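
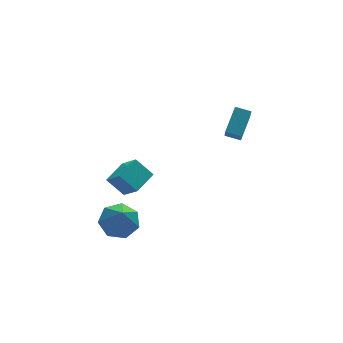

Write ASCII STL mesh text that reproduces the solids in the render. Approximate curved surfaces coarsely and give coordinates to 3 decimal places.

solid 
facet normal -0.585 -0.587 -0.560
outer loop
vertex 2.567 1.935 3.127
vertex 1.911 2.435 3.288
vertex 2.894 2.748 1.935
endloop
endfacet
facet normal 0.780 -0.595 -0.192
outer loop
vertex 3.789 3.645 2.792
vertex 2.567 1.935 3.127
vertex 2.894 2.748 1.935
endloop
endfacet
facet normal -0.585 -0.587 -0.560
outer loop
vertex 2.894 2.748 1.935
vertex 1.911 2.435 3.288
vertex 2.239 3.248 2.095
endloop
endfacet
facet normal 0.222 0.549 -0.806
outer loop
vertex 2.239 3.248 2.095
vertex 3.789 3.645 2.792
vertex 2.894 2.748 1.935
endloop
endfacet
facet normal -0.221 -0.549 0.806
outer loop
vertex 2.567 1.935 3.127
vertex 2.806 3.332 4.145
vertex 1.911 2.435 3.288
endloop
endfacet
facet normal 0.781 -0.595 -0.191
outer loop
vertex 3.461 2.832 3.985
vertex 2.567 1.935 3.127
vertex 3.789 3.645 2.792
endloop
endfacet
facet normal -0.222 -0.549 0.806
outer loop
vertex 3.461 2.832 3.985
vertex 2.806 3.332 4.145
vertex 2.567 1.935 3.127
endloop
endfacet
facet normal -0.780 0.596 0.191
outer loop
vertex 1.911 2.435 3.288
vertex 2.806 3.332 4.145
vertex 2.239 3.248 2.095
endloop
endfacet
facet normal 0.221 0.550 -0.805
outer loop
vertex 3.133 4.145 2.953
vertex 3.789 3.645 2.792
vertex 2.239 3.248 2.095
endloop
endfacet
facet normal -0.781 0.595 0.192
outer loop
vertex 2.239 3.248 2.095
vertex 2.806 3.332 4.145
vertex 3.133 4.145 2.953
endloop
endfacet
facet normal 0.585 0.587 0.560
outer loop
vertex 3.133 4.145 2.953
vertex 3.461 2.832 3.985
vertex 3.789 3.645 2.792
endloop
endfacet
facet normal 0.585 0.587 0.560
outer loop
vertex 2.806 3.332 4.145
vertex 3.461 2.832 3.985
vertex 3.133 4.145 2.953
endloop
endfacet
facet normal 0.072 0.470 -0.880
outer loop
vertex -2.621 2.463 -2.915
vertex -3.443 3.079 -2.653
vertex -2.411 3.246 -2.48
endloop
endfacet
facet normal 0.832 -0.423 0.359
outer loop
vertex -2.621 2.463 -2.915
vertex -2.411 3.246 -2.48
vertex -3.577 2.201 -1.007
endloop
endfacet
facet normal 0.071 0.470 -0.880
outer loop
vertex -2.411 3.246 -2.48
vertex -3.443 3.079 -2.653
vertex -2.978 3.903 -2.175
endloop
endfacet
facet normal 0.666 0.248 0.703
outer loop
vertex -2.411 3.246 -2.48
vertex -2.978 3.903 -2.175
vertex -3.577 2.201 -1.007
endloop
endfacet
facet normal 0.072 0.470 -0.880
outer loop
vertex -2.978 3.903 -2.175
vertex -3.443 3.079 -2.653
vertex -3.895 3.94 -2.23
endloop
endfacet
facet normal -0.026 0.572 0.820
outer loop
vertex -2.978 3.903 -2.175
vertex -3.895 3.94 -2.23
vertex -3.577 2.201 -1.007
endloop
endfacet
facet normal 0.071 0.470 -0.880
outer loop
vertex -3.895 3.94 -2.23
vertex -3.443 3.079 -2.653
vertex -4.472 3.328 -2.603
endloop
endfacet
facet normal -0.723 0.304 0.620
outer loop
vertex -3.895 3.94 -2.23
vertex -4.472 3.328 -2.603
vertex -3.577 2.201 -1.007
endloop
endfacet
facet normal 0.071 0.470 -0.880
outer loop
vertex -4.472 3.328 -2.603
vertex -3.443 3.079 -2.653
vertex -4.275 2.529 -3.014
endloop
endfacet
facet normal -0.900 -0.353 0.255
outer loop
vertex -4.472 3.328 -2.603
vertex -4.275 2.529 -3.014
vertex -3.577 2.201 -1.007
endloop
endfacet
facet normal 0.072 0.469 -0.880
outer loop
vertex -4.275 2.529 -3.014
vertex -3.443 3.079 -2.653
vertex -3.451 2.144 -3.152
endloop
endfacet
facet normal -0.423 -0.906 -0.001
outer loop
vertex -4.275 2.529 -3.014
vertex -3.451 2.144 -3.152
vertex -3.577 2.201 -1.007
endloop
endfacet
facet normal 0.071 0.469 -0.880
outer loop
vertex -3.451 2.144 -3.152
vertex -3.443 3.079 -2.653
vertex -2.621 2.463 -2.915
endloop
endfacet
facet normal 0.347 -0.937 0.045
outer loop
vertex -3.451 2.144 -3.152
vertex -2.621 2.463 -2.915
vertex -3.577 2.201 -1.007
endloop
endfacet
facet normal -0.833 -0.511 -0.211
outer loop
vertex -2.807 2.129 0.56
vertex -3.445 2.845 1.347
vertex -3.135 3.161 -0.645
endloop
endfacet
facet normal 0.514 -0.577 -0.634
outer loop
vertex -2.035 3.835 -0.367
vertex -2.807 2.129 0.56
vertex -3.135 3.161 -0.645
endloop
endfacet
facet normal -0.833 -0.511 -0.211
outer loop
vertex -3.135 3.161 -0.645
vertex -3.445 2.845 1.347
vertex -3.773 3.877 0.142
endloop
endfacet
facet normal -0.202 0.637 -0.744
outer loop
vertex -3.773 3.877 0.142
vertex -2.035 3.835 -0.367
vertex -3.135 3.161 -0.645
endloop
endfacet
facet normal 0.202 -0.637 0.744
outer loop
vertex -2.807 2.129 0.56
vertex -2.345 3.519 1.625
vertex -3.445 2.845 1.347
endloop
endfacet
facet normal 0.514 -0.577 -0.634
outer loop
vertex -1.707 2.803 0.838
vertex -2.807 2.129 0.56
vertex -2.035 3.835 -0.367
endloop
endfacet
facet normal 0.202 -0.637 0.744
outer loop
vertex -1.707 2.803 0.838
vertex -2.345 3.519 1.625
vertex -2.807 2.129 0.56
endloop
endfacet
facet normal -0.514 0.577 0.634
outer loop
vertex -3.445 2.845 1.347
vertex -2.345 3.519 1.625
vertex -3.773 3.877 0.142
endloop
endfacet
facet normal -0.202 0.637 -0.744
outer loop
vertex -2.673 4.551 0.42
vertex -2.035 3.835 -0.367
vertex -3.773 3.877 0.142
endloop
endfacet
facet normal -0.514 0.577 0.634
outer loop
vertex -3.773 3.877 0.142
vertex -2.345 3.519 1.625
vertex -2.673 4.551 0.42
endloop
endfacet
facet normal 0.833 0.511 0.211
outer loop
vertex -2.673 4.551 0.42
vertex -1.707 2.803 0.838
vertex -2.035 3.835 -0.367
endloop
endfacet
facet normal 0.833 0.511 0.211
outer loop
vertex -2.345 3.519 1.625
vertex -1.707 2.803 0.838
vertex -2.673 4.551 0.42
endloop
endfacet

endsolid


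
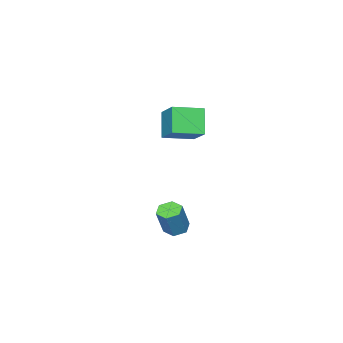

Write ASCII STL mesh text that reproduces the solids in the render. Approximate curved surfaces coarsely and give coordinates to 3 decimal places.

solid 
facet normal -0.424 -0.096 -0.901
outer loop
vertex 0.991 0.395 -4.68
vertex 0.344 0.886 -4.428
vertex 1.029 1.238 -4.788
endloop
endfacet
facet normal 0.904 -0.094 -0.416
outer loop
vertex 0.991 0.395 -4.68
vertex 1.029 1.238 -4.788
vertex 1.903 0.603 -2.744
endloop
endfacet
facet normal 0.904 -0.095 -0.416
outer loop
vertex 1.903 0.603 -2.744
vertex 1.029 1.238 -4.788
vertex 1.941 1.446 -2.853
endloop
endfacet
facet normal 0.424 0.097 0.900
outer loop
vertex 1.903 0.603 -2.744
vertex 1.941 1.446 -2.853
vertex 1.256 1.094 -2.492
endloop
endfacet
facet normal -0.424 -0.096 -0.901
outer loop
vertex 1.029 1.238 -4.788
vertex 0.344 0.886 -4.428
vertex 0.382 1.728 -4.536
endloop
endfacet
facet normal 0.490 0.811 -0.318
outer loop
vertex 1.029 1.238 -4.788
vertex 0.382 1.728 -4.536
vertex 1.941 1.446 -2.853
endloop
endfacet
facet normal 0.490 0.811 -0.318
outer loop
vertex 1.941 1.446 -2.853
vertex 0.382 1.728 -4.536
vertex 1.294 1.936 -2.601
endloop
endfacet
facet normal 0.424 0.097 0.900
outer loop
vertex 1.941 1.446 -2.853
vertex 1.294 1.936 -2.601
vertex 1.256 1.094 -2.492
endloop
endfacet
facet normal -0.424 -0.096 -0.901
outer loop
vertex 0.382 1.728 -4.536
vertex 0.344 0.886 -4.428
vertex -0.303 1.377 -4.176
endloop
endfacet
facet normal -0.413 0.906 0.097
outer loop
vertex 0.382 1.728 -4.536
vertex -0.303 1.377 -4.176
vertex 1.294 1.936 -2.601
endloop
endfacet
facet normal -0.413 0.906 0.097
outer loop
vertex 1.294 1.936 -2.601
vertex -0.303 1.377 -4.176
vertex 0.609 1.585 -2.24
endloop
endfacet
facet normal 0.425 0.097 0.900
outer loop
vertex 1.294 1.936 -2.601
vertex 0.609 1.585 -2.24
vertex 1.256 1.094 -2.492
endloop
endfacet
facet normal -0.424 -0.097 -0.900
outer loop
vertex -0.303 1.377 -4.176
vertex 0.344 0.886 -4.428
vertex -0.341 0.534 -4.067
endloop
endfacet
facet normal -0.904 0.095 0.416
outer loop
vertex -0.303 1.377 -4.176
vertex -0.341 0.534 -4.067
vertex 0.609 1.585 -2.24
endloop
endfacet
facet normal -0.904 0.094 0.416
outer loop
vertex 0.609 1.585 -2.24
vertex -0.341 0.534 -4.067
vertex 0.571 0.742 -2.132
endloop
endfacet
facet normal 0.424 0.096 0.901
outer loop
vertex 0.609 1.585 -2.24
vertex 0.571 0.742 -2.132
vertex 1.256 1.094 -2.492
endloop
endfacet
facet normal -0.424 -0.097 -0.900
outer loop
vertex -0.341 0.534 -4.067
vertex 0.344 0.886 -4.428
vertex 0.306 0.044 -4.319
endloop
endfacet
facet normal -0.490 -0.811 0.318
outer loop
vertex -0.341 0.534 -4.067
vertex 0.306 0.044 -4.319
vertex 0.571 0.742 -2.132
endloop
endfacet
facet normal -0.490 -0.811 0.318
outer loop
vertex 0.571 0.742 -2.132
vertex 0.306 0.044 -4.319
vertex 1.218 0.252 -2.384
endloop
endfacet
facet normal 0.424 0.096 0.901
outer loop
vertex 0.571 0.742 -2.132
vertex 1.218 0.252 -2.384
vertex 1.256 1.094 -2.492
endloop
endfacet
facet normal -0.425 -0.097 -0.900
outer loop
vertex 0.306 0.044 -4.319
vertex 0.344 0.886 -4.428
vertex 0.991 0.395 -4.68
endloop
endfacet
facet normal 0.413 -0.906 -0.097
outer loop
vertex 0.306 0.044 -4.319
vertex 0.991 0.395 -4.68
vertex 1.218 0.252 -2.384
endloop
endfacet
facet normal 0.413 -0.906 -0.097
outer loop
vertex 1.218 0.252 -2.384
vertex 0.991 0.395 -4.68
vertex 1.903 0.603 -2.744
endloop
endfacet
facet normal 0.424 0.096 0.901
outer loop
vertex 1.218 0.252 -2.384
vertex 1.903 0.603 -2.744
vertex 1.256 1.094 -2.492
endloop
endfacet
facet normal -0.816 0.552 -0.168
outer loop
vertex -2.741 -0.385 3.95
vertex -1.911 1.187 5.086
vertex -1.879 0.377 2.266
endloop
endfacet
facet normal -0.393 -0.745 -0.539
outer loop
vertex -0.189 -0.767 2.614
vertex -2.741 -0.385 3.95
vertex -1.879 0.377 2.266
endloop
endfacet
facet normal -0.816 0.552 -0.168
outer loop
vertex -1.879 0.377 2.266
vertex -1.911 1.187 5.086
vertex -1.049 1.949 3.402
endloop
endfacet
facet normal 0.423 0.373 -0.826
outer loop
vertex -1.049 1.949 3.402
vertex -0.189 -0.767 2.614
vertex -1.879 0.377 2.266
endloop
endfacet
facet normal -0.423 -0.373 0.826
outer loop
vertex -2.741 -0.385 3.95
vertex -0.221 0.043 5.434
vertex -1.911 1.187 5.086
endloop
endfacet
facet normal -0.393 -0.745 -0.539
outer loop
vertex -1.051 -1.529 4.298
vertex -2.741 -0.385 3.95
vertex -0.189 -0.767 2.614
endloop
endfacet
facet normal -0.423 -0.373 0.826
outer loop
vertex -1.051 -1.529 4.298
vertex -0.221 0.043 5.434
vertex -2.741 -0.385 3.95
endloop
endfacet
facet normal 0.393 0.745 0.539
outer loop
vertex -1.911 1.187 5.086
vertex -0.221 0.043 5.434
vertex -1.049 1.949 3.402
endloop
endfacet
facet normal 0.423 0.373 -0.826
outer loop
vertex 0.641 0.805 3.75
vertex -0.189 -0.767 2.614
vertex -1.049 1.949 3.402
endloop
endfacet
facet normal 0.393 0.745 0.539
outer loop
vertex -1.049 1.949 3.402
vertex -0.221 0.043 5.434
vertex 0.641 0.805 3.75
endloop
endfacet
facet normal 0.816 -0.552 0.168
outer loop
vertex 0.641 0.805 3.75
vertex -1.051 -1.529 4.298
vertex -0.189 -0.767 2.614
endloop
endfacet
facet normal 0.816 -0.552 0.168
outer loop
vertex -0.221 0.043 5.434
vertex -1.051 -1.529 4.298
vertex 0.641 0.805 3.75
endloop
endfacet

endsolid


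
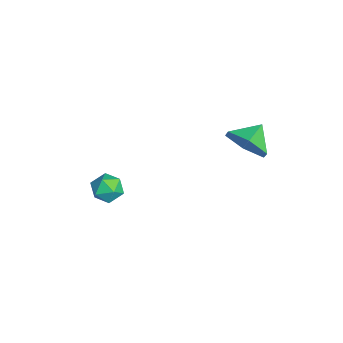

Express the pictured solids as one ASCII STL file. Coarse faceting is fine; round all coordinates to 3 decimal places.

solid 
facet normal 0.614 -0.638 -0.465
outer loop
vertex 4.346 3.068 3.744
vertex 3.696 3.061 2.894
vertex 4.487 3.778 2.956
endloop
endfacet
facet normal 0.236 0.701 0.673
outer loop
vertex 4.346 3.068 3.744
vertex 4.487 3.778 2.956
vertex 2.964 3.819 3.446
endloop
endfacet
facet normal 0.614 -0.638 -0.465
outer loop
vertex 4.487 3.778 2.956
vertex 3.696 3.061 2.894
vertex 3.837 3.771 2.106
endloop
endfacet
facet normal 0.019 1.000 -0.023
outer loop
vertex 4.487 3.778 2.956
vertex 3.837 3.771 2.106
vertex 2.964 3.819 3.446
endloop
endfacet
facet normal 0.614 -0.638 -0.465
outer loop
vertex 3.837 3.771 2.106
vertex 3.696 3.061 2.894
vertex 3.046 3.054 2.044
endloop
endfacet
facet normal -0.594 0.691 -0.412
outer loop
vertex 3.837 3.771 2.106
vertex 3.046 3.054 2.044
vertex 2.964 3.819 3.446
endloop
endfacet
facet normal 0.615 -0.637 -0.465
outer loop
vertex 3.046 3.054 2.044
vertex 3.696 3.061 2.894
vertex 2.904 2.343 2.831
endloop
endfacet
facet normal -0.991 0.083 -0.103
outer loop
vertex 3.046 3.054 2.044
vertex 2.904 2.343 2.831
vertex 2.964 3.819 3.446
endloop
endfacet
facet normal 0.615 -0.637 -0.465
outer loop
vertex 2.904 2.343 2.831
vertex 3.696 3.061 2.894
vertex 3.554 2.35 3.681
endloop
endfacet
facet normal -0.775 -0.216 0.594
outer loop
vertex 2.904 2.343 2.831
vertex 3.554 2.35 3.681
vertex 2.964 3.819 3.446
endloop
endfacet
facet normal 0.615 -0.637 -0.465
outer loop
vertex 3.554 2.35 3.681
vertex 3.696 3.061 2.894
vertex 4.346 3.068 3.744
endloop
endfacet
facet normal -0.162 0.092 0.983
outer loop
vertex 3.554 2.35 3.681
vertex 4.346 3.068 3.744
vertex 2.964 3.819 3.446
endloop
endfacet
facet normal -0.987 0.159 -0.004
outer loop
vertex 0.712 -1.812 -1.886
vertex 0.591 -2.567 -2.08
vertex 0.622 -2.355 -1.321
endloop
endfacet
facet normal -0.661 0.591 0.463
outer loop
vertex 0.712 -1.812 -1.886
vertex 0.622 -2.355 -1.321
vertex 1.174 -1.796 -1.247
endloop
endfacet
facet normal -0.179 0.978 0.105
outer loop
vertex 0.712 -1.812 -1.886
vertex 1.174 -1.796 -1.247
vertex 1.483 -1.663 -1.96
endloop
endfacet
facet normal -0.208 0.787 -0.581
outer loop
vertex 0.712 -1.812 -1.886
vertex 1.483 -1.663 -1.96
vertex 1.122 -2.139 -2.475
endloop
endfacet
facet normal -0.708 0.280 -0.648
outer loop
vertex 0.712 -1.812 -1.886
vertex 1.122 -2.139 -2.475
vertex 0.591 -2.567 -2.08
endloop
endfacet
facet normal -0.311 0.184 0.932
outer loop
vertex 1.174 -1.796 -1.247
vertex 0.622 -2.355 -1.321
vertex 1.338 -2.541 -1.045
endloop
endfacet
facet normal -0.839 -0.514 0.178
outer loop
vertex 0.622 -2.355 -1.321
vertex 0.591 -2.567 -2.08
vertex 0.977 -3.017 -1.56
endloop
endfacet
facet normal -0.386 -0.320 -0.865
outer loop
vertex 0.591 -2.567 -2.08
vertex 1.122 -2.139 -2.475
vertex 1.286 -2.884 -2.273
endloop
endfacet
facet normal 0.422 0.499 -0.757
outer loop
vertex 1.122 -2.139 -2.475
vertex 1.483 -1.663 -1.96
vertex 1.838 -2.325 -2.199
endloop
endfacet
facet normal 0.468 0.810 0.354
outer loop
vertex 1.483 -1.663 -1.96
vertex 1.174 -1.796 -1.247
vertex 1.869 -2.113 -1.44
endloop
endfacet
facet normal 0.208 -0.787 0.581
outer loop
vertex 1.748 -2.868 -1.634
vertex 1.338 -2.541 -1.045
vertex 0.977 -3.017 -1.56
endloop
endfacet
facet normal 0.179 -0.978 -0.105
outer loop
vertex 1.748 -2.868 -1.634
vertex 0.977 -3.017 -1.56
vertex 1.286 -2.884 -2.273
endloop
endfacet
facet normal 0.661 -0.591 -0.463
outer loop
vertex 1.748 -2.868 -1.634
vertex 1.286 -2.884 -2.273
vertex 1.838 -2.325 -2.199
endloop
endfacet
facet normal 0.987 -0.159 0.004
outer loop
vertex 1.748 -2.868 -1.634
vertex 1.838 -2.325 -2.199
vertex 1.869 -2.113 -1.44
endloop
endfacet
facet normal 0.708 -0.280 0.648
outer loop
vertex 1.748 -2.868 -1.634
vertex 1.869 -2.113 -1.44
vertex 1.338 -2.541 -1.045
endloop
endfacet
facet normal -0.422 -0.499 0.757
outer loop
vertex 0.977 -3.017 -1.56
vertex 1.338 -2.541 -1.045
vertex 0.622 -2.355 -1.321
endloop
endfacet
facet normal -0.468 -0.810 -0.354
outer loop
vertex 1.286 -2.884 -2.273
vertex 0.977 -3.017 -1.56
vertex 0.591 -2.567 -2.08
endloop
endfacet
facet normal 0.311 -0.184 -0.932
outer loop
vertex 1.838 -2.325 -2.199
vertex 1.286 -2.884 -2.273
vertex 1.122 -2.139 -2.475
endloop
endfacet
facet normal 0.839 0.514 -0.178
outer loop
vertex 1.869 -2.113 -1.44
vertex 1.838 -2.325 -2.199
vertex 1.483 -1.663 -1.96
endloop
endfacet
facet normal 0.386 0.320 0.865
outer loop
vertex 1.338 -2.541 -1.045
vertex 1.869 -2.113 -1.44
vertex 1.174 -1.796 -1.247
endloop
endfacet

endsolid


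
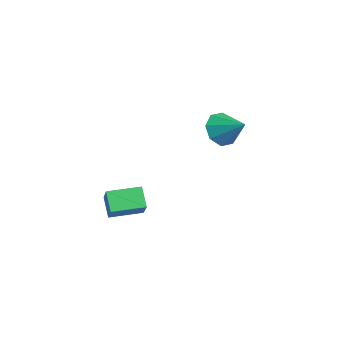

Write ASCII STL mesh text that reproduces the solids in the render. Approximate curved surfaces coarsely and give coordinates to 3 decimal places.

solid 
facet normal -0.723 -0.458 -0.518
outer loop
vertex -2.946 2.876 -3.27
vertex -3.652 3.126 -2.505
vertex -3.309 3.599 -3.402
endloop
endfacet
facet normal 0.820 0.326 -0.471
outer loop
vertex -2.946 2.876 -3.27
vertex -3.309 3.599 -3.402
vertex -2.408 3.914 -1.615
endloop
endfacet
facet normal -0.722 -0.458 -0.518
outer loop
vertex -3.309 3.599 -3.402
vertex -3.652 3.126 -2.505
vertex -3.873 4.044 -3.009
endloop
endfacet
facet normal 0.413 0.838 -0.356
outer loop
vertex -3.309 3.599 -3.402
vertex -3.873 4.044 -3.009
vertex -2.408 3.914 -1.615
endloop
endfacet
facet normal -0.723 -0.458 -0.517
outer loop
vertex -3.873 4.044 -3.009
vertex -3.652 3.126 -2.505
vertex -4.307 3.952 -2.321
endloop
endfacet
facet normal -0.024 0.993 0.118
outer loop
vertex -3.873 4.044 -3.009
vertex -4.307 3.952 -2.321
vertex -2.408 3.914 -1.615
endloop
endfacet
facet normal -0.723 -0.458 -0.517
outer loop
vertex -4.307 3.952 -2.321
vertex -3.652 3.126 -2.505
vertex -4.357 3.376 -1.741
endloop
endfacet
facet normal -0.237 0.700 0.674
outer loop
vertex -4.307 3.952 -2.321
vertex -4.357 3.376 -1.741
vertex -2.408 3.914 -1.615
endloop
endfacet
facet normal -0.723 -0.459 -0.517
outer loop
vertex -4.357 3.376 -1.741
vertex -3.652 3.126 -2.505
vertex -3.994 2.654 -1.608
endloop
endfacet
facet normal -0.100 0.131 0.986
outer loop
vertex -4.357 3.376 -1.741
vertex -3.994 2.654 -1.608
vertex -2.408 3.914 -1.615
endloop
endfacet
facet normal -0.723 -0.458 -0.517
outer loop
vertex -3.994 2.654 -1.608
vertex -3.652 3.126 -2.505
vertex -3.431 2.208 -2.001
endloop
endfacet
facet normal 0.307 -0.381 0.872
outer loop
vertex -3.994 2.654 -1.608
vertex -3.431 2.208 -2.001
vertex -2.408 3.914 -1.615
endloop
endfacet
facet normal -0.722 -0.458 -0.518
outer loop
vertex -3.431 2.208 -2.001
vertex -3.652 3.126 -2.505
vertex -2.996 2.301 -2.69
endloop
endfacet
facet normal 0.744 -0.536 0.398
outer loop
vertex -3.431 2.208 -2.001
vertex -2.996 2.301 -2.69
vertex -2.408 3.914 -1.615
endloop
endfacet
facet normal -0.723 -0.459 -0.517
outer loop
vertex -2.996 2.301 -2.69
vertex -3.652 3.126 -2.505
vertex -2.946 2.876 -3.27
endloop
endfacet
facet normal 0.957 -0.243 -0.159
outer loop
vertex -2.996 2.301 -2.69
vertex -2.946 2.876 -3.27
vertex -2.408 3.914 -1.615
endloop
endfacet
facet normal -0.714 0.097 -0.694
outer loop
vertex 0.06 -3.785 -4.016
vertex 0.176 -2.123 -3.904
vertex 0.903 -3.786 -4.884
endloop
endfacet
facet normal -0.070 -0.995 -0.066
outer loop
vertex 2.024 -3.937 -3.796
vertex 0.06 -3.785 -4.016
vertex 0.903 -3.786 -4.884
endloop
endfacet
facet normal -0.714 0.096 -0.693
outer loop
vertex 0.903 -3.786 -4.884
vertex 0.176 -2.123 -3.904
vertex 1.018 -2.123 -4.772
endloop
endfacet
facet normal 0.696 0.000 -0.718
outer loop
vertex 1.018 -2.123 -4.772
vertex 2.024 -3.937 -3.796
vertex 0.903 -3.786 -4.884
endloop
endfacet
facet normal -0.696 0.000 0.718
outer loop
vertex 0.06 -3.785 -4.016
vertex 1.297 -2.274 -2.816
vertex 0.176 -2.123 -3.904
endloop
endfacet
facet normal -0.069 -0.995 -0.067
outer loop
vertex 1.182 -3.937 -2.928
vertex 0.06 -3.785 -4.016
vertex 2.024 -3.937 -3.796
endloop
endfacet
facet normal -0.696 -0.000 0.718
outer loop
vertex 1.182 -3.937 -2.928
vertex 1.297 -2.274 -2.816
vertex 0.06 -3.785 -4.016
endloop
endfacet
facet normal 0.069 0.995 0.067
outer loop
vertex 0.176 -2.123 -3.904
vertex 1.297 -2.274 -2.816
vertex 1.018 -2.123 -4.772
endloop
endfacet
facet normal 0.696 -0.000 -0.718
outer loop
vertex 2.14 -2.275 -3.684
vertex 2.024 -3.937 -3.796
vertex 1.018 -2.123 -4.772
endloop
endfacet
facet normal 0.070 0.995 0.067
outer loop
vertex 1.018 -2.123 -4.772
vertex 1.297 -2.274 -2.816
vertex 2.14 -2.275 -3.684
endloop
endfacet
facet normal 0.714 -0.097 0.693
outer loop
vertex 2.14 -2.275 -3.684
vertex 1.182 -3.937 -2.928
vertex 2.024 -3.937 -3.796
endloop
endfacet
facet normal 0.714 -0.096 0.694
outer loop
vertex 1.297 -2.274 -2.816
vertex 1.182 -3.937 -2.928
vertex 2.14 -2.275 -3.684
endloop
endfacet

endsolid


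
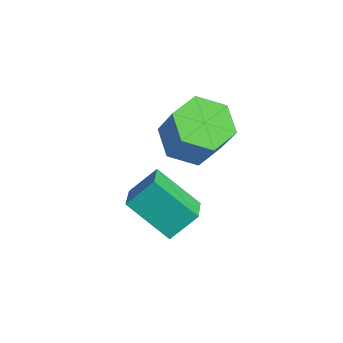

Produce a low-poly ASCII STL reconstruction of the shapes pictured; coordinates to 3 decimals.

solid 
facet normal -0.479 -0.066 -0.876
outer loop
vertex 1.392 1.715 -2.335
vertex 0.864 0.928 -1.987
vertex 0.511 1.867 -1.865
endloop
endfacet
facet normal 0.101 0.986 -0.130
outer loop
vertex 1.392 1.715 -2.335
vertex 0.511 1.867 -1.865
vertex 2.144 1.819 -0.961
endloop
endfacet
facet normal 0.100 0.987 -0.129
outer loop
vertex 2.144 1.819 -0.961
vertex 0.511 1.867 -1.865
vertex 1.263 1.97 -0.491
endloop
endfacet
facet normal 0.478 0.066 0.876
outer loop
vertex 2.144 1.819 -0.961
vertex 1.263 1.97 -0.491
vertex 1.616 1.032 -0.613
endloop
endfacet
facet normal -0.478 -0.066 -0.876
outer loop
vertex 0.511 1.867 -1.865
vertex 0.864 0.928 -1.987
vertex -0.017 1.079 -1.517
endloop
endfacet
facet normal -0.705 0.622 0.339
outer loop
vertex 0.511 1.867 -1.865
vertex -0.017 1.079 -1.517
vertex 1.263 1.97 -0.491
endloop
endfacet
facet normal -0.705 0.623 0.338
outer loop
vertex 1.263 1.97 -0.491
vertex -0.017 1.079 -1.517
vertex 0.735 1.183 -0.142
endloop
endfacet
facet normal 0.479 0.067 0.875
outer loop
vertex 1.263 1.97 -0.491
vertex 0.735 1.183 -0.142
vertex 1.616 1.032 -0.613
endloop
endfacet
facet normal -0.478 -0.066 -0.876
outer loop
vertex -0.017 1.079 -1.517
vertex 0.864 0.928 -1.987
vertex 0.336 0.141 -1.639
endloop
endfacet
facet normal -0.805 -0.364 0.468
outer loop
vertex -0.017 1.079 -1.517
vertex 0.336 0.141 -1.639
vertex 0.735 1.183 -0.142
endloop
endfacet
facet normal -0.805 -0.364 0.468
outer loop
vertex 0.735 1.183 -0.142
vertex 0.336 0.141 -1.639
vertex 1.088 0.245 -0.265
endloop
endfacet
facet normal 0.479 0.066 0.875
outer loop
vertex 0.735 1.183 -0.142
vertex 1.088 0.245 -0.265
vertex 1.616 1.032 -0.613
endloop
endfacet
facet normal -0.478 -0.066 -0.876
outer loop
vertex 0.336 0.141 -1.639
vertex 0.864 0.928 -1.987
vertex 1.217 -0.01 -2.109
endloop
endfacet
facet normal -0.100 -0.987 0.129
outer loop
vertex 0.336 0.141 -1.639
vertex 1.217 -0.01 -2.109
vertex 1.088 0.245 -0.265
endloop
endfacet
facet normal -0.101 -0.986 0.129
outer loop
vertex 1.088 0.245 -0.265
vertex 1.217 -0.01 -2.109
vertex 1.969 0.093 -0.735
endloop
endfacet
facet normal 0.479 0.066 0.876
outer loop
vertex 1.088 0.245 -0.265
vertex 1.969 0.093 -0.735
vertex 1.616 1.032 -0.613
endloop
endfacet
facet normal -0.479 -0.067 -0.875
outer loop
vertex 1.217 -0.01 -2.109
vertex 0.864 0.928 -1.987
vertex 1.745 0.777 -2.458
endloop
endfacet
facet normal 0.705 -0.623 -0.339
outer loop
vertex 1.217 -0.01 -2.109
vertex 1.745 0.777 -2.458
vertex 1.969 0.093 -0.735
endloop
endfacet
facet normal 0.706 -0.622 -0.339
outer loop
vertex 1.969 0.093 -0.735
vertex 1.745 0.777 -2.458
vertex 2.497 0.881 -1.083
endloop
endfacet
facet normal 0.478 0.066 0.876
outer loop
vertex 1.969 0.093 -0.735
vertex 2.497 0.881 -1.083
vertex 1.616 1.032 -0.613
endloop
endfacet
facet normal -0.479 -0.066 -0.875
outer loop
vertex 1.745 0.777 -2.458
vertex 0.864 0.928 -1.987
vertex 1.392 1.715 -2.335
endloop
endfacet
facet normal 0.805 0.364 -0.468
outer loop
vertex 1.745 0.777 -2.458
vertex 1.392 1.715 -2.335
vertex 2.497 0.881 -1.083
endloop
endfacet
facet normal 0.805 0.364 -0.468
outer loop
vertex 2.497 0.881 -1.083
vertex 1.392 1.715 -2.335
vertex 2.144 1.819 -0.961
endloop
endfacet
facet normal 0.478 0.066 0.876
outer loop
vertex 2.497 0.881 -1.083
vertex 2.144 1.819 -0.961
vertex 1.616 1.032 -0.613
endloop
endfacet
facet normal -0.784 0.474 -0.401
outer loop
vertex 0.734 -0.093 -3.167
vertex 1.85 0.799 -4.295
vertex 0.616 -0.978 -3.983
endloop
endfacet
facet normal -0.614 -0.489 0.620
outer loop
vertex 1.51 -1.519 -3.525
vertex 0.734 -0.093 -3.167
vertex 0.616 -0.978 -3.983
endloop
endfacet
facet normal -0.784 0.474 -0.402
outer loop
vertex 0.616 -0.978 -3.983
vertex 1.85 0.799 -4.295
vertex 1.733 -0.087 -5.111
endloop
endfacet
facet normal -0.097 -0.732 -0.674
outer loop
vertex 1.733 -0.087 -5.111
vertex 1.51 -1.519 -3.525
vertex 0.616 -0.978 -3.983
endloop
endfacet
facet normal 0.097 0.732 0.675
outer loop
vertex 0.734 -0.093 -3.167
vertex 2.744 0.258 -3.837
vertex 1.85 0.799 -4.295
endloop
endfacet
facet normal -0.614 -0.489 0.619
outer loop
vertex 1.627 -0.633 -2.709
vertex 0.734 -0.093 -3.167
vertex 1.51 -1.519 -3.525
endloop
endfacet
facet normal 0.097 0.732 0.674
outer loop
vertex 1.627 -0.633 -2.709
vertex 2.744 0.258 -3.837
vertex 0.734 -0.093 -3.167
endloop
endfacet
facet normal 0.614 0.490 -0.620
outer loop
vertex 1.85 0.799 -4.295
vertex 2.744 0.258 -3.837
vertex 1.733 -0.087 -5.111
endloop
endfacet
facet normal -0.097 -0.732 -0.674
outer loop
vertex 2.626 -0.627 -4.653
vertex 1.51 -1.519 -3.525
vertex 1.733 -0.087 -5.111
endloop
endfacet
facet normal 0.614 0.489 -0.620
outer loop
vertex 1.733 -0.087 -5.111
vertex 2.744 0.258 -3.837
vertex 2.626 -0.627 -4.653
endloop
endfacet
facet normal 0.784 -0.473 0.401
outer loop
vertex 2.626 -0.627 -4.653
vertex 1.627 -0.633 -2.709
vertex 1.51 -1.519 -3.525
endloop
endfacet
facet normal 0.784 -0.474 0.401
outer loop
vertex 2.744 0.258 -3.837
vertex 1.627 -0.633 -2.709
vertex 2.626 -0.627 -4.653
endloop
endfacet

endsolid


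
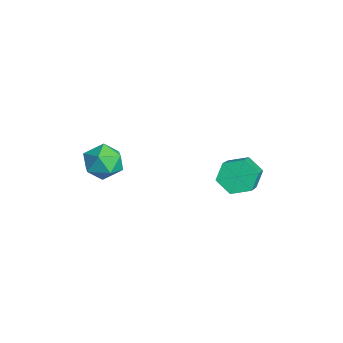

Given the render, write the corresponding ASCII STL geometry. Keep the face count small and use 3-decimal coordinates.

solid 
facet normal -0.769 0.330 -0.548
outer loop
vertex -0.461 2.529 -0.791
vertex -0.801 2.897 -0.092
vertex -0.257 3.339 -0.59
endloop
endfacet
facet normal 0.594 0.050 -0.803
outer loop
vertex -0.461 2.529 -0.791
vertex -0.257 3.339 -0.59
vertex 1.061 1.875 0.293
endloop
endfacet
facet normal 0.594 0.051 -0.803
outer loop
vertex 1.061 1.875 0.293
vertex -0.257 3.339 -0.59
vertex 1.265 2.686 0.495
endloop
endfacet
facet normal 0.769 -0.330 0.548
outer loop
vertex 1.061 1.875 0.293
vertex 1.265 2.686 0.495
vertex 0.721 2.243 0.992
endloop
endfacet
facet normal -0.769 0.330 -0.548
outer loop
vertex -0.257 3.339 -0.59
vertex -0.801 2.897 -0.092
vertex -0.597 3.707 0.109
endloop
endfacet
facet normal 0.503 0.841 -0.199
outer loop
vertex -0.257 3.339 -0.59
vertex -0.597 3.707 0.109
vertex 1.265 2.686 0.495
endloop
endfacet
facet normal 0.503 0.841 -0.199
outer loop
vertex 1.265 2.686 0.495
vertex -0.597 3.707 0.109
vertex 0.926 3.054 1.194
endloop
endfacet
facet normal 0.769 -0.331 0.547
outer loop
vertex 1.265 2.686 0.495
vertex 0.926 3.054 1.194
vertex 0.721 2.243 0.992
endloop
endfacet
facet normal -0.769 0.330 -0.548
outer loop
vertex -0.597 3.707 0.109
vertex -0.801 2.897 -0.092
vertex -1.141 3.265 0.607
endloop
endfacet
facet normal -0.091 0.792 0.604
outer loop
vertex -0.597 3.707 0.109
vertex -1.141 3.265 0.607
vertex 0.926 3.054 1.194
endloop
endfacet
facet normal -0.091 0.791 0.605
outer loop
vertex 0.926 3.054 1.194
vertex -1.141 3.265 0.607
vertex 0.381 2.611 1.691
endloop
endfacet
facet normal 0.768 -0.331 0.548
outer loop
vertex 0.926 3.054 1.194
vertex 0.381 2.611 1.691
vertex 0.721 2.243 0.992
endloop
endfacet
facet normal -0.769 0.330 -0.548
outer loop
vertex -1.141 3.265 0.607
vertex -0.801 2.897 -0.092
vertex -1.345 2.454 0.405
endloop
endfacet
facet normal -0.594 -0.051 0.803
outer loop
vertex -1.141 3.265 0.607
vertex -1.345 2.454 0.405
vertex 0.381 2.611 1.691
endloop
endfacet
facet normal -0.594 -0.050 0.803
outer loop
vertex 0.381 2.611 1.691
vertex -1.345 2.454 0.405
vertex 0.177 1.801 1.49
endloop
endfacet
facet normal 0.769 -0.330 0.548
outer loop
vertex 0.381 2.611 1.691
vertex 0.177 1.801 1.49
vertex 0.721 2.243 0.992
endloop
endfacet
facet normal -0.769 0.331 -0.547
outer loop
vertex -1.345 2.454 0.405
vertex -0.801 2.897 -0.092
vertex -1.006 2.086 -0.294
endloop
endfacet
facet normal -0.503 -0.841 0.199
outer loop
vertex -1.345 2.454 0.405
vertex -1.006 2.086 -0.294
vertex 0.177 1.801 1.49
endloop
endfacet
facet normal -0.502 -0.842 0.199
outer loop
vertex 0.177 1.801 1.49
vertex -1.006 2.086 -0.294
vertex 0.517 1.433 0.791
endloop
endfacet
facet normal 0.769 -0.330 0.548
outer loop
vertex 0.177 1.801 1.49
vertex 0.517 1.433 0.791
vertex 0.721 2.243 0.992
endloop
endfacet
facet normal -0.768 0.331 -0.548
outer loop
vertex -1.006 2.086 -0.294
vertex -0.801 2.897 -0.092
vertex -0.461 2.529 -0.791
endloop
endfacet
facet normal 0.092 -0.791 -0.605
outer loop
vertex -1.006 2.086 -0.294
vertex -0.461 2.529 -0.791
vertex 0.517 1.433 0.791
endloop
endfacet
facet normal 0.090 -0.792 -0.604
outer loop
vertex 0.517 1.433 0.791
vertex -0.461 2.529 -0.791
vertex 1.061 1.875 0.293
endloop
endfacet
facet normal 0.769 -0.330 0.548
outer loop
vertex 0.517 1.433 0.791
vertex 1.061 1.875 0.293
vertex 0.721 2.243 0.992
endloop
endfacet
facet normal -0.868 0.433 -0.241
outer loop
vertex -3.888 -1.96 -1.027
vertex -4.302 -2.355 -0.247
vertex -3.885 -1.485 -0.185
endloop
endfacet
facet normal -0.318 0.826 -0.465
outer loop
vertex -3.888 -1.96 -1.027
vertex -3.885 -1.485 -0.185
vertex -3.092 -1.492 -0.739
endloop
endfacet
facet normal 0.078 0.423 -0.903
outer loop
vertex -3.888 -1.96 -1.027
vertex -3.092 -1.492 -0.739
vertex -3.019 -2.368 -1.143
endloop
endfacet
facet normal -0.229 -0.218 -0.949
outer loop
vertex -3.888 -1.96 -1.027
vertex -3.019 -2.368 -1.143
vertex -3.766 -2.901 -0.84
endloop
endfacet
facet normal -0.814 -0.213 -0.540
outer loop
vertex -3.888 -1.96 -1.027
vertex -3.766 -2.901 -0.84
vertex -4.302 -2.355 -0.247
endloop
endfacet
facet normal 0.081 0.991 0.104
outer loop
vertex -3.092 -1.492 -0.739
vertex -3.885 -1.485 -0.185
vertex -3.014 -1.599 0.22
endloop
endfacet
facet normal -0.810 0.355 0.466
outer loop
vertex -3.885 -1.485 -0.185
vertex -4.302 -2.355 -0.247
vertex -3.761 -2.132 0.523
endloop
endfacet
facet normal -0.723 -0.690 -0.018
outer loop
vertex -4.302 -2.355 -0.247
vertex -3.766 -2.901 -0.84
vertex -3.688 -3.008 0.119
endloop
endfacet
facet normal 0.224 -0.700 -0.679
outer loop
vertex -3.766 -2.901 -0.84
vertex -3.019 -2.368 -1.143
vertex -2.895 -3.015 -0.435
endloop
endfacet
facet normal 0.721 0.339 -0.605
outer loop
vertex -3.019 -2.368 -1.143
vertex -3.092 -1.492 -0.739
vertex -2.478 -2.145 -0.373
endloop
endfacet
facet normal 0.229 0.218 0.949
outer loop
vertex -2.892 -2.54 0.407
vertex -3.014 -1.599 0.22
vertex -3.761 -2.132 0.523
endloop
endfacet
facet normal -0.078 -0.423 0.903
outer loop
vertex -2.892 -2.54 0.407
vertex -3.761 -2.132 0.523
vertex -3.688 -3.008 0.119
endloop
endfacet
facet normal 0.318 -0.826 0.465
outer loop
vertex -2.892 -2.54 0.407
vertex -3.688 -3.008 0.119
vertex -2.895 -3.015 -0.435
endloop
endfacet
facet normal 0.868 -0.433 0.241
outer loop
vertex -2.892 -2.54 0.407
vertex -2.895 -3.015 -0.435
vertex -2.478 -2.145 -0.373
endloop
endfacet
facet normal 0.814 0.213 0.540
outer loop
vertex -2.892 -2.54 0.407
vertex -2.478 -2.145 -0.373
vertex -3.014 -1.599 0.22
endloop
endfacet
facet normal -0.224 0.700 0.679
outer loop
vertex -3.761 -2.132 0.523
vertex -3.014 -1.599 0.22
vertex -3.885 -1.485 -0.185
endloop
endfacet
facet normal -0.721 -0.339 0.605
outer loop
vertex -3.688 -3.008 0.119
vertex -3.761 -2.132 0.523
vertex -4.302 -2.355 -0.247
endloop
endfacet
facet normal -0.081 -0.991 -0.104
outer loop
vertex -2.895 -3.015 -0.435
vertex -3.688 -3.008 0.119
vertex -3.766 -2.901 -0.84
endloop
endfacet
facet normal 0.810 -0.355 -0.466
outer loop
vertex -2.478 -2.145 -0.373
vertex -2.895 -3.015 -0.435
vertex -3.019 -2.368 -1.143
endloop
endfacet
facet normal 0.723 0.690 0.018
outer loop
vertex -3.014 -1.599 0.22
vertex -2.478 -2.145 -0.373
vertex -3.092 -1.492 -0.739
endloop
endfacet

endsolid


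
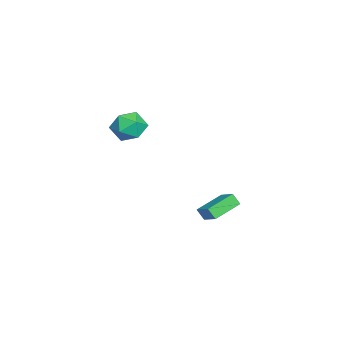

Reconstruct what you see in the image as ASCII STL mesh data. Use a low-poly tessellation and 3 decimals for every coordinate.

solid 
facet normal -0.867 0.046 0.496
outer loop
vertex -1.103 -1.335 3.497
vertex -0.864 -2.31 4.005
vertex -0.545 -1.338 4.474
endloop
endfacet
facet normal -0.619 0.700 0.356
outer loop
vertex -1.103 -1.335 3.497
vertex -0.545 -1.338 4.474
vertex -0.231 -0.641 3.648
endloop
endfacet
facet normal -0.545 0.761 -0.351
outer loop
vertex -1.103 -1.335 3.497
vertex -0.231 -0.641 3.648
vertex -0.356 -1.182 2.67
endloop
endfacet
facet normal -0.747 0.146 -0.648
outer loop
vertex -1.103 -1.335 3.497
vertex -0.356 -1.182 2.67
vertex -0.748 -2.213 2.89
endloop
endfacet
facet normal -0.947 -0.297 -0.124
outer loop
vertex -1.103 -1.335 3.497
vertex -0.748 -2.213 2.89
vertex -0.864 -2.31 4.005
endloop
endfacet
facet normal 0.029 0.759 0.651
outer loop
vertex -0.231 -0.641 3.648
vertex -0.545 -1.338 4.474
vertex 0.548 -1.187 4.25
endloop
endfacet
facet normal -0.373 -0.301 0.878
outer loop
vertex -0.545 -1.338 4.474
vertex -0.864 -2.31 4.005
vertex 0.156 -2.218 4.47
endloop
endfacet
facet normal -0.502 -0.856 -0.127
outer loop
vertex -0.864 -2.31 4.005
vertex -0.748 -2.213 2.89
vertex 0.031 -2.759 3.492
endloop
endfacet
facet normal -0.180 -0.139 -0.974
outer loop
vertex -0.748 -2.213 2.89
vertex -0.356 -1.182 2.67
vertex 0.345 -2.062 2.666
endloop
endfacet
facet normal 0.147 0.857 -0.493
outer loop
vertex -0.356 -1.182 2.67
vertex -0.231 -0.641 3.648
vertex 0.664 -1.09 3.135
endloop
endfacet
facet normal 0.747 -0.146 0.648
outer loop
vertex 0.903 -2.065 3.643
vertex 0.548 -1.187 4.25
vertex 0.156 -2.218 4.47
endloop
endfacet
facet normal 0.545 -0.761 0.351
outer loop
vertex 0.903 -2.065 3.643
vertex 0.156 -2.218 4.47
vertex 0.031 -2.759 3.492
endloop
endfacet
facet normal 0.619 -0.700 -0.356
outer loop
vertex 0.903 -2.065 3.643
vertex 0.031 -2.759 3.492
vertex 0.345 -2.062 2.666
endloop
endfacet
facet normal 0.867 -0.046 -0.496
outer loop
vertex 0.903 -2.065 3.643
vertex 0.345 -2.062 2.666
vertex 0.664 -1.09 3.135
endloop
endfacet
facet normal 0.947 0.297 0.124
outer loop
vertex 0.903 -2.065 3.643
vertex 0.664 -1.09 3.135
vertex 0.548 -1.187 4.25
endloop
endfacet
facet normal 0.180 0.139 0.974
outer loop
vertex 0.156 -2.218 4.47
vertex 0.548 -1.187 4.25
vertex -0.545 -1.338 4.474
endloop
endfacet
facet normal -0.147 -0.857 0.493
outer loop
vertex 0.031 -2.759 3.492
vertex 0.156 -2.218 4.47
vertex -0.864 -2.31 4.005
endloop
endfacet
facet normal -0.029 -0.759 -0.651
outer loop
vertex 0.345 -2.062 2.666
vertex 0.031 -2.759 3.492
vertex -0.748 -2.213 2.89
endloop
endfacet
facet normal 0.373 0.301 -0.878
outer loop
vertex 0.664 -1.09 3.135
vertex 0.345 -2.062 2.666
vertex -0.356 -1.182 2.67
endloop
endfacet
facet normal 0.502 0.856 0.127
outer loop
vertex 0.548 -1.187 4.25
vertex 0.664 -1.09 3.135
vertex -0.231 -0.641 3.648
endloop
endfacet
facet normal -0.701 0.661 0.269
outer loop
vertex -3.775 3.072 -3.564
vertex -2.86 3.785 -2.933
vertex -3.632 3.51 -4.266
endloop
endfacet
facet normal -0.693 -0.540 -0.478
outer loop
vertex -2.28 2.235 -4.787
vertex -3.775 3.072 -3.564
vertex -3.632 3.51 -4.266
endloop
endfacet
facet normal -0.700 0.661 0.269
outer loop
vertex -3.632 3.51 -4.266
vertex -2.86 3.785 -2.933
vertex -2.717 4.223 -3.636
endloop
endfacet
facet normal 0.169 0.521 -0.836
outer loop
vertex -2.717 4.223 -3.636
vertex -2.28 2.235 -4.787
vertex -3.632 3.51 -4.266
endloop
endfacet
facet normal -0.170 -0.522 0.836
outer loop
vertex -3.775 3.072 -3.564
vertex -1.508 2.51 -3.454
vertex -2.86 3.785 -2.933
endloop
endfacet
facet normal -0.693 -0.540 -0.477
outer loop
vertex -2.423 1.797 -4.084
vertex -3.775 3.072 -3.564
vertex -2.28 2.235 -4.787
endloop
endfacet
facet normal -0.170 -0.521 0.836
outer loop
vertex -2.423 1.797 -4.084
vertex -1.508 2.51 -3.454
vertex -3.775 3.072 -3.564
endloop
endfacet
facet normal 0.693 0.540 0.477
outer loop
vertex -2.86 3.785 -2.933
vertex -1.508 2.51 -3.454
vertex -2.717 4.223 -3.636
endloop
endfacet
facet normal 0.170 0.521 -0.836
outer loop
vertex -1.365 2.948 -4.156
vertex -2.28 2.235 -4.787
vertex -2.717 4.223 -3.636
endloop
endfacet
facet normal 0.693 0.540 0.478
outer loop
vertex -2.717 4.223 -3.636
vertex -1.508 2.51 -3.454
vertex -1.365 2.948 -4.156
endloop
endfacet
facet normal 0.701 -0.661 -0.269
outer loop
vertex -1.365 2.948 -4.156
vertex -2.423 1.797 -4.084
vertex -2.28 2.235 -4.787
endloop
endfacet
facet normal 0.701 -0.661 -0.270
outer loop
vertex -1.508 2.51 -3.454
vertex -2.423 1.797 -4.084
vertex -1.365 2.948 -4.156
endloop
endfacet

endsolid


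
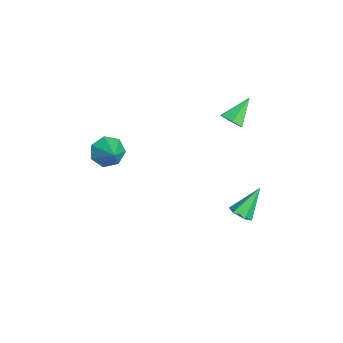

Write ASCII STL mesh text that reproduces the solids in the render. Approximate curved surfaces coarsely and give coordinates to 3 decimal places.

solid 
facet normal -0.807 -0.195 -0.558
outer loop
vertex -1.956 -3.223 -0.413
vertex -2.287 -3.69 0.229
vertex -2.382 -2.849 0.073
endloop
endfacet
facet normal 0.538 0.827 -0.165
outer loop
vertex -1.956 -3.223 -0.413
vertex -2.382 -2.849 0.073
vertex -1.213 -3.43 0.971
endloop
endfacet
facet normal -0.807 -0.195 -0.557
outer loop
vertex -2.382 -2.849 0.073
vertex -2.287 -3.69 0.229
vertex -2.736 -3.108 0.676
endloop
endfacet
facet normal 0.103 0.891 0.443
outer loop
vertex -2.382 -2.849 0.073
vertex -2.736 -3.108 0.676
vertex -1.213 -3.43 0.971
endloop
endfacet
facet normal -0.807 -0.195 -0.557
outer loop
vertex -2.736 -3.108 0.676
vertex -2.287 -3.69 0.229
vertex -2.752 -3.805 0.943
endloop
endfacet
facet normal -0.104 0.358 0.928
outer loop
vertex -2.736 -3.108 0.676
vertex -2.752 -3.805 0.943
vertex -1.213 -3.43 0.971
endloop
endfacet
facet normal -0.807 -0.195 -0.557
outer loop
vertex -2.752 -3.805 0.943
vertex -2.287 -3.69 0.229
vertex -2.418 -4.415 0.672
endloop
endfacet
facet normal 0.074 -0.371 0.926
outer loop
vertex -2.752 -3.805 0.943
vertex -2.418 -4.415 0.672
vertex -1.213 -3.43 0.971
endloop
endfacet
facet normal -0.807 -0.195 -0.558
outer loop
vertex -2.418 -4.415 0.672
vertex -2.287 -3.69 0.229
vertex -1.985 -4.478 0.068
endloop
endfacet
facet normal 0.502 -0.746 0.437
outer loop
vertex -2.418 -4.415 0.672
vertex -1.985 -4.478 0.068
vertex -1.213 -3.43 0.971
endloop
endfacet
facet normal -0.807 -0.195 -0.558
outer loop
vertex -1.985 -4.478 0.068
vertex -2.287 -3.69 0.229
vertex -1.779 -3.948 -0.415
endloop
endfacet
facet normal 0.857 -0.487 -0.168
outer loop
vertex -1.985 -4.478 0.068
vertex -1.779 -3.948 -0.415
vertex -1.213 -3.43 0.971
endloop
endfacet
facet normal -0.807 -0.195 -0.558
outer loop
vertex -1.779 -3.948 -0.415
vertex -2.287 -3.69 0.229
vertex -1.956 -3.223 -0.413
endloop
endfacet
facet normal 0.874 0.214 -0.437
outer loop
vertex -1.779 -3.948 -0.415
vertex -1.956 -3.223 -0.413
vertex -1.213 -3.43 0.971
endloop
endfacet
facet normal 0.375 -0.568 -0.733
outer loop
vertex 0.417 2.656 -2.99
vertex 0.093 2.171 -2.78
vertex -0.156 2.551 -3.202
endloop
endfacet
facet normal -0.045 0.938 -0.344
outer loop
vertex 0.417 2.656 -2.99
vertex -0.156 2.551 -3.202
vertex -0.553 3.149 -1.52
endloop
endfacet
facet normal 0.375 -0.568 -0.733
outer loop
vertex -0.156 2.551 -3.202
vertex 0.093 2.171 -2.78
vertex -0.48 2.066 -2.992
endloop
endfacet
facet normal -0.842 0.413 -0.346
outer loop
vertex -0.156 2.551 -3.202
vertex -0.48 2.066 -2.992
vertex -0.553 3.149 -1.52
endloop
endfacet
facet normal 0.375 -0.569 -0.732
outer loop
vertex -0.48 2.066 -2.992
vertex 0.093 2.171 -2.78
vertex -0.231 1.686 -2.569
endloop
endfacet
facet normal -0.909 -0.355 0.216
outer loop
vertex -0.48 2.066 -2.992
vertex -0.231 1.686 -2.569
vertex -0.553 3.149 -1.52
endloop
endfacet
facet normal 0.376 -0.569 -0.731
outer loop
vertex -0.231 1.686 -2.569
vertex 0.093 2.171 -2.78
vertex 0.342 1.792 -2.357
endloop
endfacet
facet normal -0.178 -0.599 0.781
outer loop
vertex -0.231 1.686 -2.569
vertex 0.342 1.792 -2.357
vertex -0.553 3.149 -1.52
endloop
endfacet
facet normal 0.376 -0.569 -0.731
outer loop
vertex 0.342 1.792 -2.357
vertex 0.093 2.171 -2.78
vertex 0.666 2.277 -2.568
endloop
endfacet
facet normal 0.619 -0.074 0.782
outer loop
vertex 0.342 1.792 -2.357
vertex 0.666 2.277 -2.568
vertex -0.553 3.149 -1.52
endloop
endfacet
facet normal 0.376 -0.568 -0.732
outer loop
vertex 0.666 2.277 -2.568
vertex 0.093 2.171 -2.78
vertex 0.417 2.656 -2.99
endloop
endfacet
facet normal 0.685 0.694 0.219
outer loop
vertex 0.666 2.277 -2.568
vertex 0.417 2.656 -2.99
vertex -0.553 3.149 -1.52
endloop
endfacet
facet normal 0.529 -0.613 -0.587
outer loop
vertex -1.543 2.386 2.181
vertex -2.026 1.951 2.2
vertex -2.016 2.405 1.735
endloop
endfacet
facet normal 0.228 0.953 -0.201
outer loop
vertex -1.543 2.386 2.181
vertex -2.016 2.405 1.735
vertex -2.834 2.889 3.1
endloop
endfacet
facet normal 0.527 -0.614 -0.588
outer loop
vertex -2.016 2.405 1.735
vertex -2.026 1.951 2.2
vertex -2.499 1.971 1.755
endloop
endfacet
facet normal -0.568 0.607 -0.556
outer loop
vertex -2.016 2.405 1.735
vertex -2.499 1.971 1.755
vertex -2.834 2.889 3.1
endloop
endfacet
facet normal 0.528 -0.613 -0.588
outer loop
vertex -2.499 1.971 1.755
vertex -2.026 1.951 2.2
vertex -2.509 1.516 2.22
endloop
endfacet
facet normal -0.979 -0.134 -0.152
outer loop
vertex -2.499 1.971 1.755
vertex -2.509 1.516 2.22
vertex -2.834 2.889 3.1
endloop
endfacet
facet normal 0.528 -0.613 -0.587
outer loop
vertex -2.509 1.516 2.22
vertex -2.026 1.951 2.2
vertex -2.036 1.497 2.665
endloop
endfacet
facet normal -0.593 -0.529 0.607
outer loop
vertex -2.509 1.516 2.22
vertex -2.036 1.497 2.665
vertex -2.834 2.889 3.1
endloop
endfacet
facet normal 0.529 -0.613 -0.587
outer loop
vertex -2.036 1.497 2.665
vertex -2.026 1.951 2.2
vertex -1.553 1.932 2.646
endloop
endfacet
facet normal 0.203 -0.184 0.962
outer loop
vertex -2.036 1.497 2.665
vertex -1.553 1.932 2.646
vertex -2.834 2.889 3.1
endloop
endfacet
facet normal 0.529 -0.613 -0.587
outer loop
vertex -1.553 1.932 2.646
vertex -2.026 1.951 2.2
vertex -1.543 2.386 2.181
endloop
endfacet
facet normal 0.614 0.558 0.558
outer loop
vertex -1.553 1.932 2.646
vertex -1.543 2.386 2.181
vertex -2.834 2.889 3.1
endloop
endfacet

endsolid


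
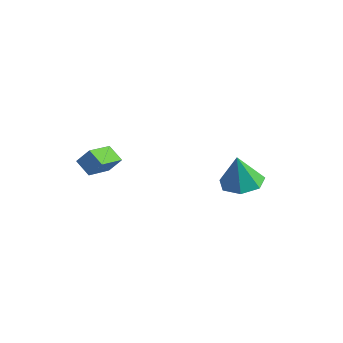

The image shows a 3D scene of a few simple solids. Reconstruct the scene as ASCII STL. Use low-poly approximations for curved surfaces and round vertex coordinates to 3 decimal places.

solid 
facet normal 0.163 0.021 -0.986
outer loop
vertex 1.504 2.621 -0.188
vertex 0.502 2.848 -0.349
vertex 1.299 3.5 -0.203
endloop
endfacet
facet normal 0.749 0.186 0.636
outer loop
vertex 1.504 2.621 -0.188
vertex 1.299 3.5 -0.203
vertex 0.238 2.812 1.249
endloop
endfacet
facet normal 0.163 0.021 -0.986
outer loop
vertex 1.299 3.5 -0.203
vertex 0.502 2.848 -0.349
vertex 0.493 3.887 -0.328
endloop
endfacet
facet normal 0.282 0.771 0.571
outer loop
vertex 1.299 3.5 -0.203
vertex 0.493 3.887 -0.328
vertex 0.238 2.812 1.249
endloop
endfacet
facet normal 0.162 0.021 -0.987
outer loop
vertex 0.493 3.887 -0.328
vertex 0.502 2.848 -0.349
vertex -0.306 3.492 -0.468
endloop
endfacet
facet normal -0.458 0.767 0.449
outer loop
vertex 0.493 3.887 -0.328
vertex -0.306 3.492 -0.468
vertex 0.238 2.812 1.249
endloop
endfacet
facet normal 0.163 0.022 -0.986
outer loop
vertex -0.306 3.492 -0.468
vertex 0.502 2.848 -0.349
vertex -0.496 2.611 -0.519
endloop
endfacet
facet normal -0.916 0.177 0.360
outer loop
vertex -0.306 3.492 -0.468
vertex -0.496 2.611 -0.519
vertex 0.238 2.812 1.249
endloop
endfacet
facet normal 0.163 0.022 -0.986
outer loop
vertex -0.496 2.611 -0.519
vertex 0.502 2.848 -0.349
vertex 0.065 1.908 -0.442
endloop
endfacet
facet normal -0.745 -0.554 0.372
outer loop
vertex -0.496 2.611 -0.519
vertex 0.065 1.908 -0.442
vertex 0.238 2.812 1.249
endloop
endfacet
facet normal 0.163 0.022 -0.986
outer loop
vertex 0.065 1.908 -0.442
vertex 0.502 2.848 -0.349
vertex 0.955 1.913 -0.295
endloop
endfacet
facet normal -0.074 -0.876 0.476
outer loop
vertex 0.065 1.908 -0.442
vertex 0.955 1.913 -0.295
vertex 0.238 2.812 1.249
endloop
endfacet
facet normal 0.164 0.022 -0.986
outer loop
vertex 0.955 1.913 -0.295
vertex 0.502 2.848 -0.349
vertex 1.504 2.621 -0.188
endloop
endfacet
facet normal 0.590 -0.547 0.593
outer loop
vertex 0.955 1.913 -0.295
vertex 1.504 2.621 -0.188
vertex 0.238 2.812 1.249
endloop
endfacet
facet normal -0.527 -0.368 -0.766
outer loop
vertex -3.418 -3.302 2.943
vertex -4.191 -3.064 3.361
vertex -3.368 -1.857 2.213
endloop
endfacet
facet normal 0.849 -0.261 -0.459
outer loop
vertex -2.909 -1.536 2.879
vertex -3.418 -3.302 2.943
vertex -3.368 -1.857 2.213
endloop
endfacet
facet normal -0.527 -0.369 -0.766
outer loop
vertex -3.368 -1.857 2.213
vertex -4.191 -3.064 3.361
vertex -4.14 -1.619 2.63
endloop
endfacet
facet normal 0.031 0.892 -0.451
outer loop
vertex -4.14 -1.619 2.63
vertex -2.909 -1.536 2.879
vertex -3.368 -1.857 2.213
endloop
endfacet
facet normal -0.031 -0.892 0.451
outer loop
vertex -3.418 -3.302 2.943
vertex -3.732 -2.743 4.027
vertex -4.191 -3.064 3.361
endloop
endfacet
facet normal 0.850 -0.262 -0.458
outer loop
vertex -2.96 -2.981 3.61
vertex -3.418 -3.302 2.943
vertex -2.909 -1.536 2.879
endloop
endfacet
facet normal -0.031 -0.892 0.451
outer loop
vertex -2.96 -2.981 3.61
vertex -3.732 -2.743 4.027
vertex -3.418 -3.302 2.943
endloop
endfacet
facet normal -0.849 0.262 0.459
outer loop
vertex -4.191 -3.064 3.361
vertex -3.732 -2.743 4.027
vertex -4.14 -1.619 2.63
endloop
endfacet
facet normal 0.031 0.892 -0.451
outer loop
vertex -3.682 -1.298 3.297
vertex -2.909 -1.536 2.879
vertex -4.14 -1.619 2.63
endloop
endfacet
facet normal -0.850 0.261 0.458
outer loop
vertex -4.14 -1.619 2.63
vertex -3.732 -2.743 4.027
vertex -3.682 -1.298 3.297
endloop
endfacet
facet normal 0.527 0.369 0.765
outer loop
vertex -3.682 -1.298 3.297
vertex -2.96 -2.981 3.61
vertex -2.909 -1.536 2.879
endloop
endfacet
facet normal 0.527 0.369 0.766
outer loop
vertex -3.732 -2.743 4.027
vertex -2.96 -2.981 3.61
vertex -3.682 -1.298 3.297
endloop
endfacet

endsolid


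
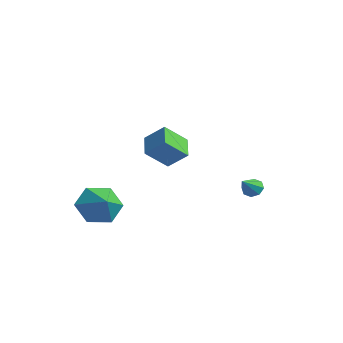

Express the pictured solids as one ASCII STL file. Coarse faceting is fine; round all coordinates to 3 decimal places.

solid 
facet normal -0.831 0.277 -0.482
outer loop
vertex -3.024 -2.942 -4.427
vertex -3.597 -3.158 -3.562
vertex -3.193 -2.188 -3.702
endloop
endfacet
facet normal 0.932 0.338 -0.134
outer loop
vertex -3.024 -2.942 -4.427
vertex -3.193 -2.188 -3.702
vertex -2.623 -3.482 -2.998
endloop
endfacet
facet normal -0.832 0.277 -0.481
outer loop
vertex -3.193 -2.188 -3.702
vertex -3.597 -3.158 -3.562
vertex -3.766 -2.404 -2.836
endloop
endfacet
facet normal 0.614 0.568 0.548
outer loop
vertex -3.193 -2.188 -3.702
vertex -3.766 -2.404 -2.836
vertex -2.623 -3.482 -2.998
endloop
endfacet
facet normal -0.832 0.276 -0.481
outer loop
vertex -3.766 -2.404 -2.836
vertex -3.597 -3.158 -3.562
vertex -4.169 -3.375 -2.696
endloop
endfacet
facet normal 0.195 0.060 0.979
outer loop
vertex -3.766 -2.404 -2.836
vertex -4.169 -3.375 -2.696
vertex -2.623 -3.482 -2.998
endloop
endfacet
facet normal -0.832 0.276 -0.481
outer loop
vertex -4.169 -3.375 -2.696
vertex -3.597 -3.158 -3.562
vertex -4.0 -4.129 -3.422
endloop
endfacet
facet normal 0.095 -0.679 0.728
outer loop
vertex -4.169 -3.375 -2.696
vertex -4.0 -4.129 -3.422
vertex -2.623 -3.482 -2.998
endloop
endfacet
facet normal -0.832 0.276 -0.482
outer loop
vertex -4.0 -4.129 -3.422
vertex -3.597 -3.158 -3.562
vertex -3.427 -3.912 -4.287
endloop
endfacet
facet normal 0.413 -0.909 0.046
outer loop
vertex -4.0 -4.129 -3.422
vertex -3.427 -3.912 -4.287
vertex -2.623 -3.482 -2.998
endloop
endfacet
facet normal -0.832 0.276 -0.482
outer loop
vertex -3.427 -3.912 -4.287
vertex -3.597 -3.158 -3.562
vertex -3.024 -2.942 -4.427
endloop
endfacet
facet normal 0.831 -0.401 -0.385
outer loop
vertex -3.427 -3.912 -4.287
vertex -3.024 -2.942 -4.427
vertex -2.623 -3.482 -2.998
endloop
endfacet
facet normal -0.680 -0.371 -0.633
outer loop
vertex -0.832 -2.957 0.908
vertex -0.575 -1.989 0.064
vertex -0.019 -3.603 0.414
endloop
endfacet
facet normal -0.196 -0.739 0.644
outer loop
vertex 0.735 -3.191 1.116
vertex -0.832 -2.957 0.908
vertex -0.019 -3.603 0.414
endloop
endfacet
facet normal -0.680 -0.371 -0.633
outer loop
vertex -0.019 -3.603 0.414
vertex -0.575 -1.989 0.064
vertex 0.238 -2.635 -0.43
endloop
endfacet
facet normal 0.707 -0.562 -0.429
outer loop
vertex 0.238 -2.635 -0.43
vertex 0.735 -3.191 1.116
vertex -0.019 -3.603 0.414
endloop
endfacet
facet normal -0.707 0.562 0.429
outer loop
vertex -0.832 -2.957 0.908
vertex 0.179 -1.577 0.766
vertex -0.575 -1.989 0.064
endloop
endfacet
facet normal -0.196 -0.739 0.644
outer loop
vertex -0.078 -2.545 1.61
vertex -0.832 -2.957 0.908
vertex 0.735 -3.191 1.116
endloop
endfacet
facet normal -0.707 0.562 0.429
outer loop
vertex -0.078 -2.545 1.61
vertex 0.179 -1.577 0.766
vertex -0.832 -2.957 0.908
endloop
endfacet
facet normal 0.196 0.739 -0.644
outer loop
vertex -0.575 -1.989 0.064
vertex 0.179 -1.577 0.766
vertex 0.238 -2.635 -0.43
endloop
endfacet
facet normal 0.707 -0.562 -0.429
outer loop
vertex 0.992 -2.223 0.272
vertex 0.735 -3.191 1.116
vertex 0.238 -2.635 -0.43
endloop
endfacet
facet normal 0.196 0.739 -0.644
outer loop
vertex 0.238 -2.635 -0.43
vertex 0.179 -1.577 0.766
vertex 0.992 -2.223 0.272
endloop
endfacet
facet normal 0.680 0.371 0.633
outer loop
vertex 0.992 -2.223 0.272
vertex -0.078 -2.545 1.61
vertex 0.735 -3.191 1.116
endloop
endfacet
facet normal 0.680 0.371 0.633
outer loop
vertex 0.179 -1.577 0.766
vertex -0.078 -2.545 1.61
vertex 0.992 -2.223 0.272
endloop
endfacet
facet normal -0.256 0.764 -0.592
outer loop
vertex 0.132 2.402 -3.229
vertex -0.319 2.434 -2.993
vertex 0.141 2.643 -2.922
endloop
endfacet
facet normal 0.992 -0.113 0.060
outer loop
vertex 0.132 2.402 -3.229
vertex 0.141 2.643 -2.922
vertex -0.021 1.546 -2.307
endloop
endfacet
facet normal -0.257 0.765 -0.590
outer loop
vertex 0.141 2.643 -2.922
vertex -0.319 2.434 -2.993
vertex -0.119 2.761 -2.656
endloop
endfacet
facet normal 0.745 0.239 0.622
outer loop
vertex 0.141 2.643 -2.922
vertex -0.119 2.761 -2.656
vertex -0.021 1.546 -2.307
endloop
endfacet
facet normal -0.258 0.765 -0.590
outer loop
vertex -0.119 2.761 -2.656
vertex -0.319 2.434 -2.993
vertex -0.496 2.687 -2.587
endloop
endfacet
facet normal 0.119 0.283 0.952
outer loop
vertex -0.119 2.761 -2.656
vertex -0.496 2.687 -2.587
vertex -0.021 1.546 -2.307
endloop
endfacet
facet normal -0.258 0.766 -0.589
outer loop
vertex -0.496 2.687 -2.587
vertex -0.319 2.434 -2.993
vertex -0.769 2.465 -2.756
endloop
endfacet
facet normal -0.522 -0.008 0.853
outer loop
vertex -0.496 2.687 -2.587
vertex -0.769 2.465 -2.756
vertex -0.021 1.546 -2.307
endloop
endfacet
facet normal -0.258 0.766 -0.589
outer loop
vertex -0.769 2.465 -2.756
vertex -0.319 2.434 -2.993
vertex -0.778 2.225 -3.064
endloop
endfacet
facet normal -0.799 -0.463 0.384
outer loop
vertex -0.769 2.465 -2.756
vertex -0.778 2.225 -3.064
vertex -0.021 1.546 -2.307
endloop
endfacet
facet normal -0.256 0.764 -0.592
outer loop
vertex -0.778 2.225 -3.064
vertex -0.319 2.434 -2.993
vertex -0.518 2.107 -3.329
endloop
endfacet
facet normal -0.552 -0.815 -0.179
outer loop
vertex -0.778 2.225 -3.064
vertex -0.518 2.107 -3.329
vertex -0.021 1.546 -2.307
endloop
endfacet
facet normal -0.256 0.764 -0.592
outer loop
vertex -0.518 2.107 -3.329
vertex -0.319 2.434 -2.993
vertex -0.141 2.18 -3.398
endloop
endfacet
facet normal 0.073 -0.859 -0.507
outer loop
vertex -0.518 2.107 -3.329
vertex -0.141 2.18 -3.398
vertex -0.021 1.546 -2.307
endloop
endfacet
facet normal -0.255 0.765 -0.592
outer loop
vertex -0.141 2.18 -3.398
vertex -0.319 2.434 -2.993
vertex 0.132 2.402 -3.229
endloop
endfacet
facet normal 0.715 -0.568 -0.409
outer loop
vertex -0.141 2.18 -3.398
vertex 0.132 2.402 -3.229
vertex -0.021 1.546 -2.307
endloop
endfacet

endsolid


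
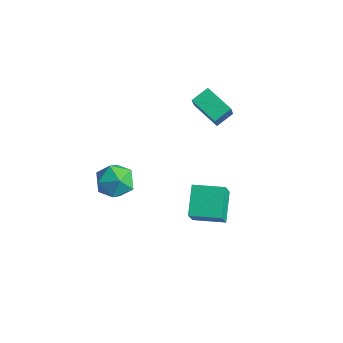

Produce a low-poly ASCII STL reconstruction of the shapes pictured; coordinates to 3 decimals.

solid 
facet normal -0.379 0.442 -0.813
outer loop
vertex 0.823 3.357 3.093
vertex 0.919 4.294 3.557
vertex 2.342 3.51 2.469
endloop
endfacet
facet normal -0.091 -0.893 -0.441
outer loop
vertex 2.861 2.906 3.583
vertex 0.823 3.357 3.093
vertex 2.342 3.51 2.469
endloop
endfacet
facet normal -0.379 0.440 -0.814
outer loop
vertex 2.342 3.51 2.469
vertex 0.919 4.294 3.557
vertex 2.438 4.448 2.932
endloop
endfacet
facet normal 0.921 0.093 -0.379
outer loop
vertex 2.438 4.448 2.932
vertex 2.861 2.906 3.583
vertex 2.342 3.51 2.469
endloop
endfacet
facet normal -0.921 -0.093 0.379
outer loop
vertex 0.823 3.357 3.093
vertex 1.438 3.69 4.671
vertex 0.919 4.294 3.557
endloop
endfacet
facet normal -0.091 -0.892 -0.442
outer loop
vertex 1.342 2.752 4.208
vertex 0.823 3.357 3.093
vertex 2.861 2.906 3.583
endloop
endfacet
facet normal -0.921 -0.093 0.378
outer loop
vertex 1.342 2.752 4.208
vertex 1.438 3.69 4.671
vertex 0.823 3.357 3.093
endloop
endfacet
facet normal 0.091 0.893 0.441
outer loop
vertex 0.919 4.294 3.557
vertex 1.438 3.69 4.671
vertex 2.438 4.448 2.932
endloop
endfacet
facet normal 0.921 0.093 -0.378
outer loop
vertex 2.957 3.843 4.047
vertex 2.861 2.906 3.583
vertex 2.438 4.448 2.932
endloop
endfacet
facet normal 0.092 0.892 0.442
outer loop
vertex 2.438 4.448 2.932
vertex 1.438 3.69 4.671
vertex 2.957 3.843 4.047
endloop
endfacet
facet normal 0.379 -0.442 0.813
outer loop
vertex 2.957 3.843 4.047
vertex 1.342 2.752 4.208
vertex 2.861 2.906 3.583
endloop
endfacet
facet normal 0.379 -0.441 0.814
outer loop
vertex 1.438 3.69 4.671
vertex 1.342 2.752 4.208
vertex 2.957 3.843 4.047
endloop
endfacet
facet normal -0.759 -0.650 -0.046
outer loop
vertex 3.568 0.664 -1.946
vertex 2.598 1.723 -0.912
vertex 2.951 1.484 -3.364
endloop
endfacet
facet normal 0.548 -0.598 -0.584
outer loop
vertex 4.202 2.557 -3.288
vertex 3.568 0.664 -1.946
vertex 2.951 1.484 -3.364
endloop
endfacet
facet normal -0.759 -0.650 -0.046
outer loop
vertex 2.951 1.484 -3.364
vertex 2.598 1.723 -0.912
vertex 1.981 2.543 -2.33
endloop
endfacet
facet normal -0.352 0.468 -0.810
outer loop
vertex 1.981 2.543 -2.33
vertex 4.202 2.557 -3.288
vertex 2.951 1.484 -3.364
endloop
endfacet
facet normal 0.352 -0.468 0.810
outer loop
vertex 3.568 0.664 -1.946
vertex 3.849 2.796 -0.836
vertex 2.598 1.723 -0.912
endloop
endfacet
facet normal 0.548 -0.598 -0.584
outer loop
vertex 4.819 1.737 -1.87
vertex 3.568 0.664 -1.946
vertex 4.202 2.557 -3.288
endloop
endfacet
facet normal 0.352 -0.468 0.810
outer loop
vertex 4.819 1.737 -1.87
vertex 3.849 2.796 -0.836
vertex 3.568 0.664 -1.946
endloop
endfacet
facet normal -0.548 0.598 0.584
outer loop
vertex 2.598 1.723 -0.912
vertex 3.849 2.796 -0.836
vertex 1.981 2.543 -2.33
endloop
endfacet
facet normal -0.352 0.468 -0.810
outer loop
vertex 3.232 3.616 -2.254
vertex 4.202 2.557 -3.288
vertex 1.981 2.543 -2.33
endloop
endfacet
facet normal -0.548 0.598 0.584
outer loop
vertex 1.981 2.543 -2.33
vertex 3.849 2.796 -0.836
vertex 3.232 3.616 -2.254
endloop
endfacet
facet normal 0.759 0.650 0.046
outer loop
vertex 3.232 3.616 -2.254
vertex 4.819 1.737 -1.87
vertex 4.202 2.557 -3.288
endloop
endfacet
facet normal 0.759 0.650 0.046
outer loop
vertex 3.849 2.796 -0.836
vertex 4.819 1.737 -1.87
vertex 3.232 3.616 -2.254
endloop
endfacet
facet normal -0.807 0.119 0.578
outer loop
vertex -0.168 -0.693 0.123
vertex -0.411 -1.752 0.002
vertex 0.228 -1.429 0.828
endloop
endfacet
facet normal -0.292 0.575 0.764
outer loop
vertex -0.168 -0.693 0.123
vertex 0.228 -1.429 0.828
vertex 0.868 -0.621 0.464
endloop
endfacet
facet normal -0.131 0.972 0.193
outer loop
vertex -0.168 -0.693 0.123
vertex 0.868 -0.621 0.464
vertex 0.625 -0.445 -0.587
endloop
endfacet
facet normal -0.548 0.762 -0.346
outer loop
vertex -0.168 -0.693 0.123
vertex 0.625 -0.445 -0.587
vertex -0.166 -1.144 -0.873
endloop
endfacet
facet normal -0.966 0.234 -0.108
outer loop
vertex -0.168 -0.693 0.123
vertex -0.166 -1.144 -0.873
vertex -0.411 -1.752 0.002
endloop
endfacet
facet normal 0.287 0.195 0.938
outer loop
vertex 0.868 -0.621 0.464
vertex 0.228 -1.429 0.828
vertex 1.266 -1.636 0.553
endloop
endfacet
facet normal -0.548 -0.543 0.636
outer loop
vertex 0.228 -1.429 0.828
vertex -0.411 -1.752 0.002
vertex 0.475 -2.335 0.267
endloop
endfacet
facet normal -0.805 -0.357 -0.474
outer loop
vertex -0.411 -1.752 0.002
vertex -0.166 -1.144 -0.873
vertex 0.232 -2.159 -0.784
endloop
endfacet
facet normal -0.128 0.497 -0.858
outer loop
vertex -0.166 -1.144 -0.873
vertex 0.625 -0.445 -0.587
vertex 0.872 -1.351 -1.148
endloop
endfacet
facet normal 0.547 0.837 0.014
outer loop
vertex 0.625 -0.445 -0.587
vertex 0.868 -0.621 0.464
vertex 1.511 -1.028 -0.322
endloop
endfacet
facet normal 0.548 -0.762 0.346
outer loop
vertex 1.268 -2.087 -0.443
vertex 1.266 -1.636 0.553
vertex 0.475 -2.335 0.267
endloop
endfacet
facet normal 0.131 -0.972 -0.193
outer loop
vertex 1.268 -2.087 -0.443
vertex 0.475 -2.335 0.267
vertex 0.232 -2.159 -0.784
endloop
endfacet
facet normal 0.292 -0.575 -0.764
outer loop
vertex 1.268 -2.087 -0.443
vertex 0.232 -2.159 -0.784
vertex 0.872 -1.351 -1.148
endloop
endfacet
facet normal 0.807 -0.119 -0.578
outer loop
vertex 1.268 -2.087 -0.443
vertex 0.872 -1.351 -1.148
vertex 1.511 -1.028 -0.322
endloop
endfacet
facet normal 0.966 -0.234 0.108
outer loop
vertex 1.268 -2.087 -0.443
vertex 1.511 -1.028 -0.322
vertex 1.266 -1.636 0.553
endloop
endfacet
facet normal 0.128 -0.497 0.858
outer loop
vertex 0.475 -2.335 0.267
vertex 1.266 -1.636 0.553
vertex 0.228 -1.429 0.828
endloop
endfacet
facet normal -0.547 -0.837 -0.014
outer loop
vertex 0.232 -2.159 -0.784
vertex 0.475 -2.335 0.267
vertex -0.411 -1.752 0.002
endloop
endfacet
facet normal -0.287 -0.195 -0.938
outer loop
vertex 0.872 -1.351 -1.148
vertex 0.232 -2.159 -0.784
vertex -0.166 -1.144 -0.873
endloop
endfacet
facet normal 0.548 0.543 -0.636
outer loop
vertex 1.511 -1.028 -0.322
vertex 0.872 -1.351 -1.148
vertex 0.625 -0.445 -0.587
endloop
endfacet
facet normal 0.805 0.357 0.474
outer loop
vertex 1.266 -1.636 0.553
vertex 1.511 -1.028 -0.322
vertex 0.868 -0.621 0.464
endloop
endfacet

endsolid


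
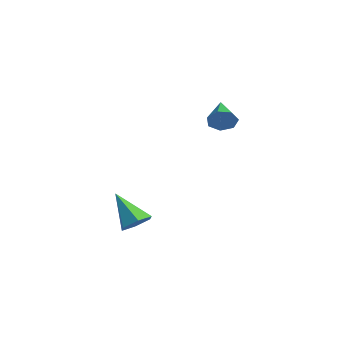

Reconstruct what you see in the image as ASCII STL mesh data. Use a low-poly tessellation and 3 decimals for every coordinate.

solid 
facet normal 0.633 0.206 -0.747
outer loop
vertex 3.497 -4.045 -2.121
vertex 2.831 -3.775 -2.611
vertex 3.252 -3.211 -2.099
endloop
endfacet
facet normal 0.464 0.113 0.878
outer loop
vertex 3.497 -4.045 -2.121
vertex 3.252 -3.211 -2.099
vertex 1.509 -4.205 -1.049
endloop
endfacet
facet normal 0.632 0.206 -0.747
outer loop
vertex 3.252 -3.211 -2.099
vertex 2.831 -3.775 -2.611
vertex 2.585 -2.941 -2.589
endloop
endfacet
facet normal -0.105 0.803 0.586
outer loop
vertex 3.252 -3.211 -2.099
vertex 2.585 -2.941 -2.589
vertex 1.509 -4.205 -1.049
endloop
endfacet
facet normal 0.631 0.206 -0.748
outer loop
vertex 2.585 -2.941 -2.589
vertex 2.831 -3.775 -2.611
vertex 2.164 -3.505 -3.1
endloop
endfacet
facet normal -0.784 0.620 -0.039
outer loop
vertex 2.585 -2.941 -2.589
vertex 2.164 -3.505 -3.1
vertex 1.509 -4.205 -1.049
endloop
endfacet
facet normal 0.631 0.206 -0.748
outer loop
vertex 2.164 -3.505 -3.1
vertex 2.831 -3.775 -2.611
vertex 2.41 -4.34 -3.122
endloop
endfacet
facet normal -0.893 -0.253 -0.372
outer loop
vertex 2.164 -3.505 -3.1
vertex 2.41 -4.34 -3.122
vertex 1.509 -4.205 -1.049
endloop
endfacet
facet normal 0.633 0.204 -0.747
outer loop
vertex 2.41 -4.34 -3.122
vertex 2.831 -3.775 -2.611
vertex 3.076 -4.61 -2.632
endloop
endfacet
facet normal -0.324 -0.943 -0.079
outer loop
vertex 2.41 -4.34 -3.122
vertex 3.076 -4.61 -2.632
vertex 1.509 -4.205 -1.049
endloop
endfacet
facet normal 0.633 0.204 -0.747
outer loop
vertex 3.076 -4.61 -2.632
vertex 2.831 -3.775 -2.611
vertex 3.497 -4.045 -2.121
endloop
endfacet
facet normal 0.355 -0.759 0.546
outer loop
vertex 3.076 -4.61 -2.632
vertex 3.497 -4.045 -2.121
vertex 1.509 -4.205 -1.049
endloop
endfacet
facet normal 0.830 -0.434 -0.349
outer loop
vertex 0.156 2.921 2.617
vertex -0.257 2.646 1.977
vertex 0.143 3.346 2.058
endloop
endfacet
facet normal 0.223 0.778 0.587
outer loop
vertex 0.156 2.921 2.617
vertex 0.143 3.346 2.058
vertex -1.843 3.474 2.643
endloop
endfacet
facet normal 0.831 -0.434 -0.349
outer loop
vertex 0.143 3.346 2.058
vertex -0.257 2.646 1.977
vertex -0.171 3.244 1.437
endloop
endfacet
facet normal 0.014 0.986 -0.169
outer loop
vertex 0.143 3.346 2.058
vertex -0.171 3.244 1.437
vertex -1.843 3.474 2.643
endloop
endfacet
facet normal 0.831 -0.434 -0.348
outer loop
vertex -0.171 3.244 1.437
vertex -0.257 2.646 1.977
vertex -0.549 2.692 1.223
endloop
endfacet
facet normal -0.429 0.567 -0.703
outer loop
vertex -0.171 3.244 1.437
vertex -0.549 2.692 1.223
vertex -1.843 3.474 2.643
endloop
endfacet
facet normal 0.831 -0.433 -0.348
outer loop
vertex -0.549 2.692 1.223
vertex -0.257 2.646 1.977
vertex -0.707 2.105 1.576
endloop
endfacet
facet normal -0.772 -0.162 -0.615
outer loop
vertex -0.549 2.692 1.223
vertex -0.707 2.105 1.576
vertex -1.843 3.474 2.643
endloop
endfacet
facet normal 0.831 -0.433 -0.349
outer loop
vertex -0.707 2.105 1.576
vertex -0.257 2.646 1.977
vertex -0.525 1.926 2.231
endloop
endfacet
facet normal -0.757 -0.653 0.032
outer loop
vertex -0.707 2.105 1.576
vertex -0.525 1.926 2.231
vertex -1.843 3.474 2.643
endloop
endfacet
facet normal 0.831 -0.433 -0.350
outer loop
vertex -0.525 1.926 2.231
vertex -0.257 2.646 1.977
vertex -0.141 2.289 2.694
endloop
endfacet
facet normal -0.395 -0.535 0.747
outer loop
vertex -0.525 1.926 2.231
vertex -0.141 2.289 2.694
vertex -1.843 3.474 2.643
endloop
endfacet
facet normal 0.831 -0.433 -0.350
outer loop
vertex -0.141 2.289 2.694
vertex -0.257 2.646 1.977
vertex 0.156 2.921 2.617
endloop
endfacet
facet normal 0.041 0.102 0.994
outer loop
vertex -0.141 2.289 2.694
vertex 0.156 2.921 2.617
vertex -1.843 3.474 2.643
endloop
endfacet

endsolid


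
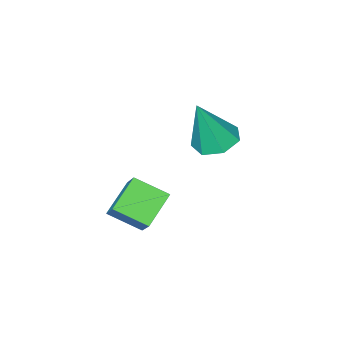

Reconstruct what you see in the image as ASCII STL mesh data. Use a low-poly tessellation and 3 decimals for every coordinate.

solid 
facet normal -0.338 0.103 -0.936
outer loop
vertex -3.455 2.262 -1.296
vertex -4.102 2.783 -1.005
vertex -3.294 3.009 -1.272
endloop
endfacet
facet normal 0.977 -0.211 0.014
outer loop
vertex -3.455 2.262 -1.296
vertex -3.294 3.009 -1.272
vertex -3.418 2.577 0.885
endloop
endfacet
facet normal -0.338 0.103 -0.936
outer loop
vertex -3.294 3.009 -1.272
vertex -4.102 2.783 -1.005
vertex -3.742 3.585 -1.047
endloop
endfacet
facet normal 0.808 0.566 0.160
outer loop
vertex -3.294 3.009 -1.272
vertex -3.742 3.585 -1.047
vertex -3.418 2.577 0.885
endloop
endfacet
facet normal -0.339 0.103 -0.935
outer loop
vertex -3.742 3.585 -1.047
vertex -4.102 2.783 -1.005
vertex -4.46 3.558 -0.79
endloop
endfacet
facet normal 0.125 0.888 0.442
outer loop
vertex -3.742 3.585 -1.047
vertex -4.46 3.558 -0.79
vertex -3.418 2.577 0.885
endloop
endfacet
facet normal -0.338 0.103 -0.935
outer loop
vertex -4.46 3.558 -0.79
vertex -4.102 2.783 -1.005
vertex -4.909 2.947 -0.695
endloop
endfacet
facet normal -0.561 0.513 0.650
outer loop
vertex -4.46 3.558 -0.79
vertex -4.909 2.947 -0.695
vertex -3.418 2.577 0.885
endloop
endfacet
facet normal -0.338 0.103 -0.935
outer loop
vertex -4.909 2.947 -0.695
vertex -4.102 2.783 -1.005
vertex -4.75 2.213 -0.833
endloop
endfacet
facet normal -0.730 -0.276 0.625
outer loop
vertex -4.909 2.947 -0.695
vertex -4.75 2.213 -0.833
vertex -3.418 2.577 0.885
endloop
endfacet
facet normal -0.338 0.102 -0.936
outer loop
vertex -4.75 2.213 -0.833
vertex -4.102 2.783 -1.005
vertex -4.103 1.908 -1.1
endloop
endfacet
facet normal -0.258 -0.885 0.387
outer loop
vertex -4.75 2.213 -0.833
vertex -4.103 1.908 -1.1
vertex -3.418 2.577 0.885
endloop
endfacet
facet normal -0.339 0.102 -0.935
outer loop
vertex -4.103 1.908 -1.1
vertex -4.102 2.783 -1.005
vertex -3.455 2.262 -1.296
endloop
endfacet
facet normal 0.503 -0.857 0.115
outer loop
vertex -4.103 1.908 -1.1
vertex -3.455 2.262 -1.296
vertex -3.418 2.577 0.885
endloop
endfacet
facet normal -0.511 0.739 -0.438
outer loop
vertex -1.299 3.772 -1.787
vertex -0.155 4.104 -2.561
vertex -1.71 2.907 -2.767
endloop
endfacet
facet normal -0.806 -0.234 0.544
outer loop
vertex -1.025 1.916 -2.179
vertex -1.299 3.772 -1.787
vertex -1.71 2.907 -2.767
endloop
endfacet
facet normal -0.511 0.739 -0.439
outer loop
vertex -1.71 2.907 -2.767
vertex -0.155 4.104 -2.561
vertex -0.566 3.239 -3.54
endloop
endfacet
facet normal -0.300 -0.632 -0.715
outer loop
vertex -0.566 3.239 -3.54
vertex -1.025 1.916 -2.179
vertex -1.71 2.907 -2.767
endloop
endfacet
facet normal 0.300 0.632 0.715
outer loop
vertex -1.299 3.772 -1.787
vertex 0.53 3.113 -1.973
vertex -0.155 4.104 -2.561
endloop
endfacet
facet normal -0.805 -0.234 0.545
outer loop
vertex -0.614 2.781 -1.2
vertex -1.299 3.772 -1.787
vertex -1.025 1.916 -2.179
endloop
endfacet
facet normal 0.300 0.631 0.715
outer loop
vertex -0.614 2.781 -1.2
vertex 0.53 3.113 -1.973
vertex -1.299 3.772 -1.787
endloop
endfacet
facet normal 0.805 0.234 -0.545
outer loop
vertex -0.155 4.104 -2.561
vertex 0.53 3.113 -1.973
vertex -0.566 3.239 -3.54
endloop
endfacet
facet normal -0.301 -0.631 -0.715
outer loop
vertex 0.119 2.248 -2.953
vertex -1.025 1.916 -2.179
vertex -0.566 3.239 -3.54
endloop
endfacet
facet normal 0.805 0.234 -0.544
outer loop
vertex -0.566 3.239 -3.54
vertex 0.53 3.113 -1.973
vertex 0.119 2.248 -2.953
endloop
endfacet
facet normal 0.511 -0.739 0.439
outer loop
vertex 0.119 2.248 -2.953
vertex -0.614 2.781 -1.2
vertex -1.025 1.916 -2.179
endloop
endfacet
facet normal 0.511 -0.739 0.438
outer loop
vertex 0.53 3.113 -1.973
vertex -0.614 2.781 -1.2
vertex 0.119 2.248 -2.953
endloop
endfacet

endsolid
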